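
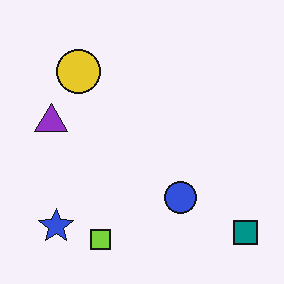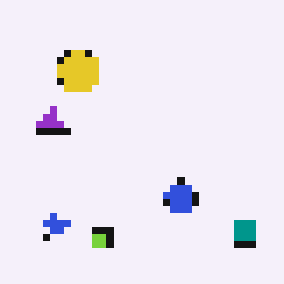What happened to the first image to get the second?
The second image is the first pixelated into visible square blocks.

Shapes are reduced to large square blocks; fine edges and outlines are lost — a downscale-then-upscale (mosaic) effect.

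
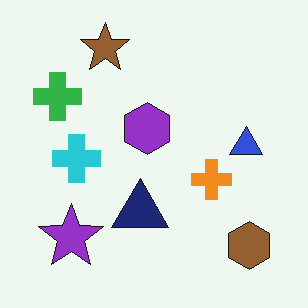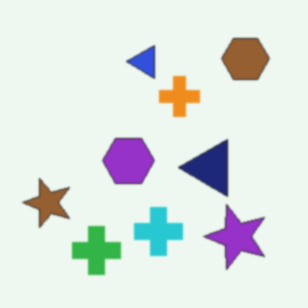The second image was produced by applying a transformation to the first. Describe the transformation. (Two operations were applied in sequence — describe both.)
It was lightly blurred, then rotated 90° counter-clockwise.

Shape edges and outlines are uniformly softened across the whole image. The brown hexagon sits in the bottom-right of the first image and the top-right of the second — consistent with a whole-image 90° counter-clockwise rotation.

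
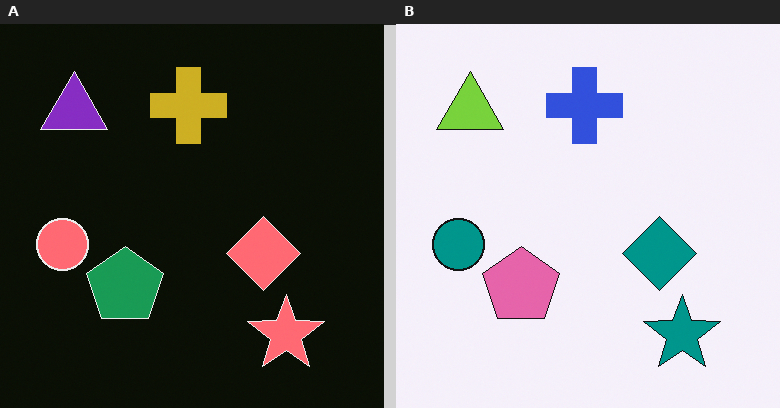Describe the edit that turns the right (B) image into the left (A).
The image was color-inverted (negative).

The light background has become dark and every shape's color is its complement — a photographic negative.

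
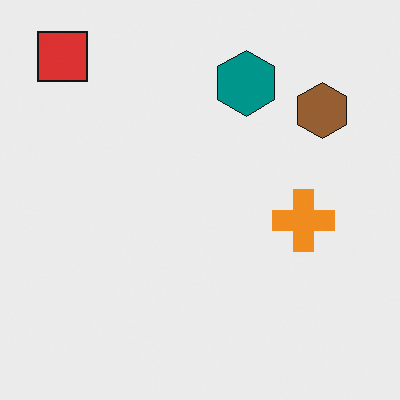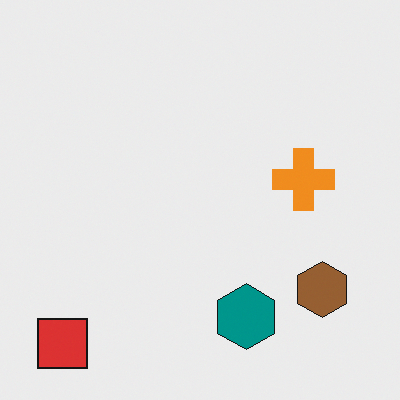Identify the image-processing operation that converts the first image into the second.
Flipped vertically (top ↔ bottom).

The red square is in the top-left of the first image and the bottom-left of the second — shapes on opposite sides of the horizontal midline have swapped in a mirror flip.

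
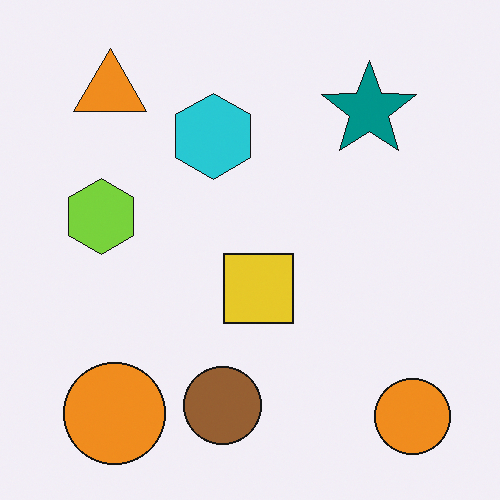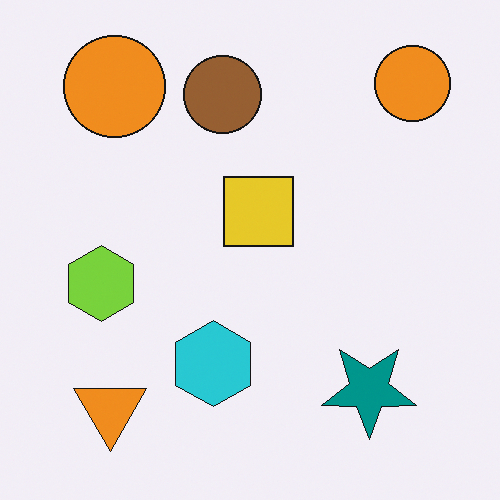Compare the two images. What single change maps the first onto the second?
It was flipped vertically (top ↔ bottom).

The orange triangle is in the top-left of the first image and the bottom-left of the second — shapes on opposite sides of the horizontal midline have swapped in a mirror flip.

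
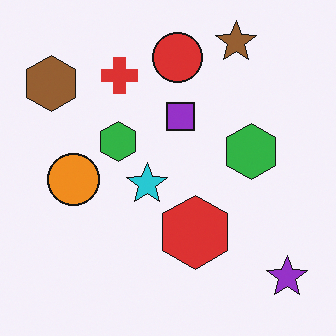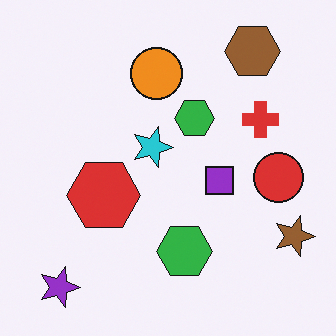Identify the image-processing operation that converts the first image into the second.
It was rotated 90° clockwise.

The purple star sits in the bottom-right of the first image and the bottom-left of the second — consistent with a whole-image 90° clockwise rotation.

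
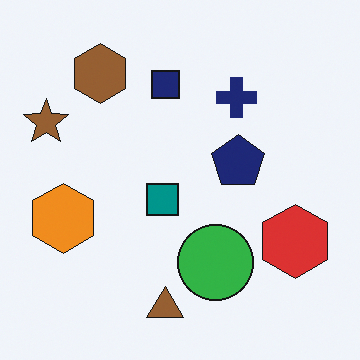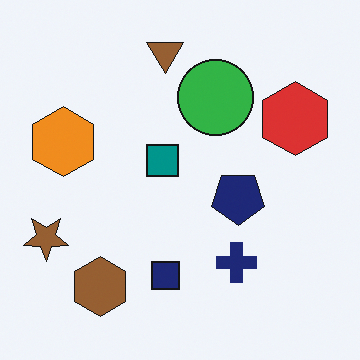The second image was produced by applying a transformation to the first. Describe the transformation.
It was flipped vertically (top ↔ bottom).

The brown triangle is in the bottom of the first image and the top of the second — shapes on opposite sides of the horizontal midline have swapped in a mirror flip.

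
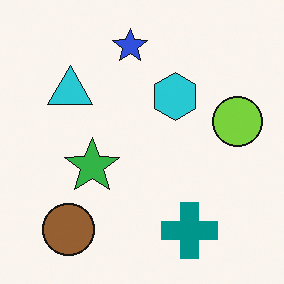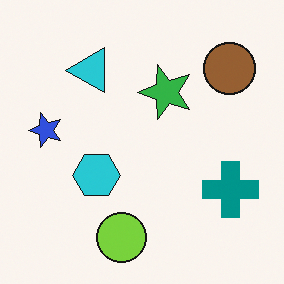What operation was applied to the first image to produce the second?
Transposed (reflected across the top-left ↔ bottom-right diagonal).

Shapes have swapped their row and column positions — what was in the top-right is now in the bottom-left — a diagonal reflection.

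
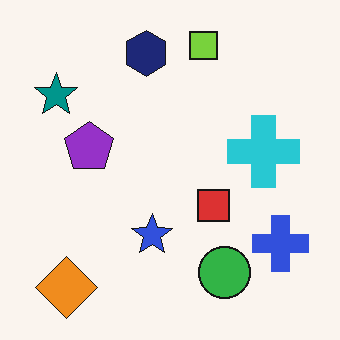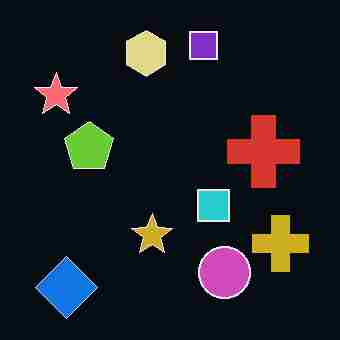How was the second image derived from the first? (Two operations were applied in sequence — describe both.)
The second image is the first color-inverted (negative), then heavily JPEG-compressed with obvious blocking artifacts.

The light background has become dark and every shape's color is its complement — a photographic negative. Blocky 8×8 compression artifacts appear around shape edges and the flat background shows ringing — characteristic JPEG degradation.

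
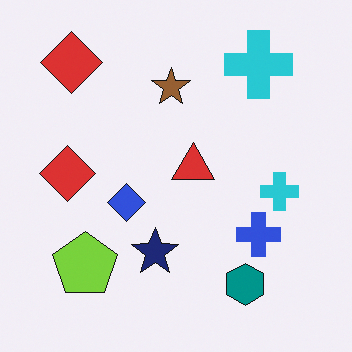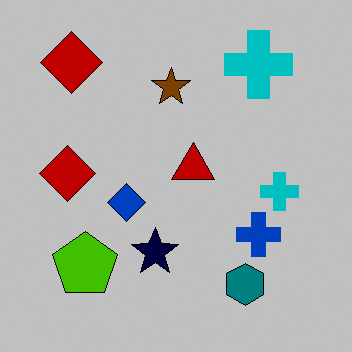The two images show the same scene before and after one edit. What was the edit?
The image was aggressively posterized.

Each flat color has snapped to a coarser quantized level — most visibly, the near-white background has dropped to a flat grey.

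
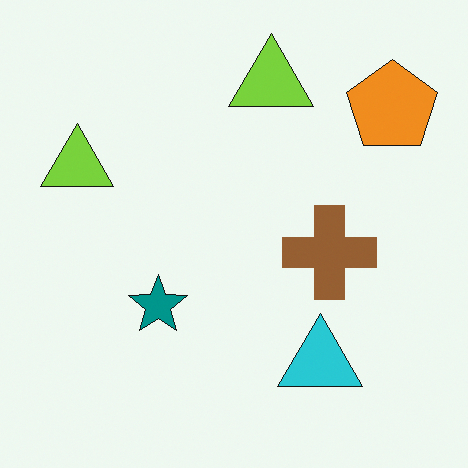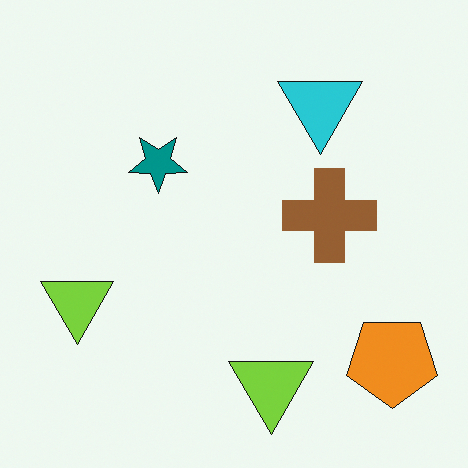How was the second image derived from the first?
It was flipped vertically (top ↔ bottom).

The cyan triangle is in the bottom-right of the first image and the top-right of the second — shapes on opposite sides of the horizontal midline have swapped in a mirror flip.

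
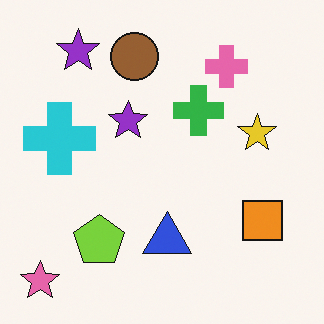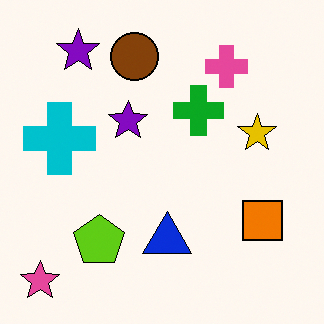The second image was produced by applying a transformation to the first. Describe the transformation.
The transformation is: given slightly increased contrast.

Tones are pushed away from mid-grey across the whole image — a global contrast change.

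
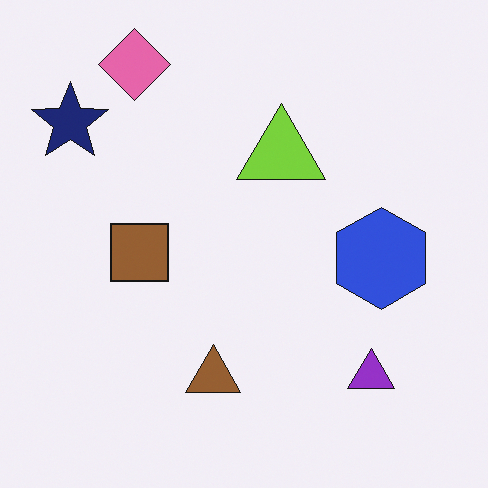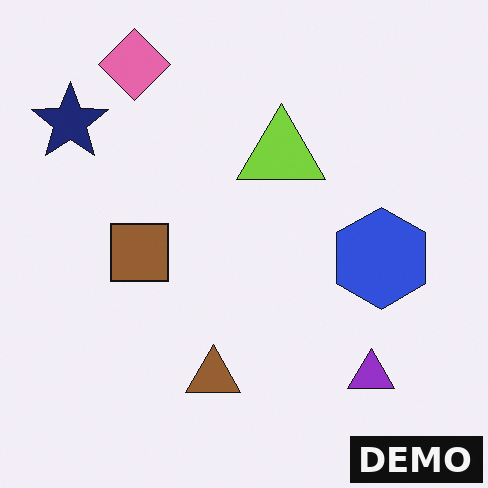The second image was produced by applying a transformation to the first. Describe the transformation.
The transformation is: watermarked with the text "DEMO" in the lower-right corner.

A dark label reading "DEMO" appears in the lower-right corner.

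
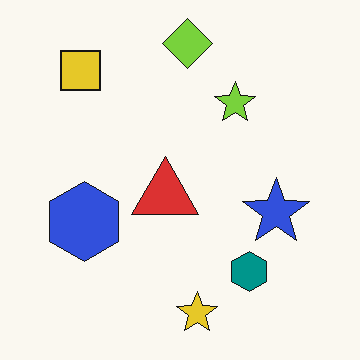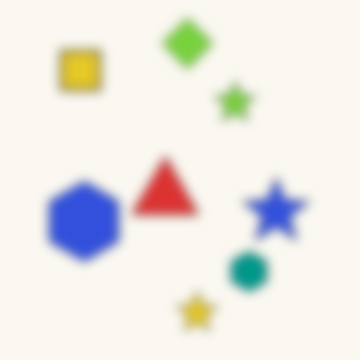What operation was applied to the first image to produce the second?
The second image is the first strongly gaussian-blurred.

Shape edges and outlines are uniformly softened across the whole image.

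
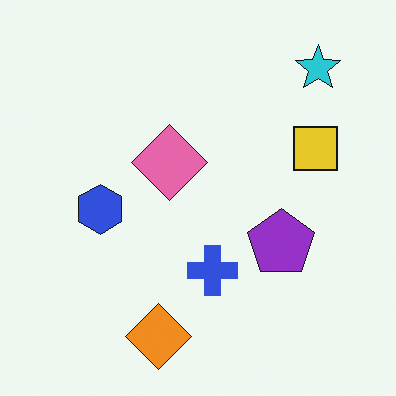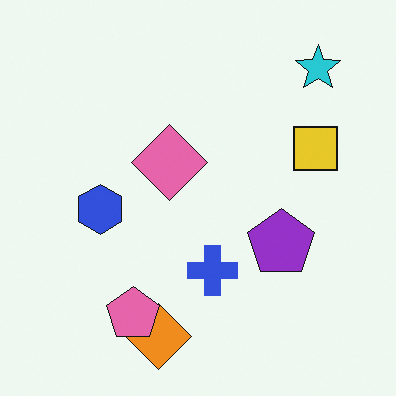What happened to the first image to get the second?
The image was overlaid with an additional pink pentagon.

A pink pentagon appears in the second image that is absent from the first.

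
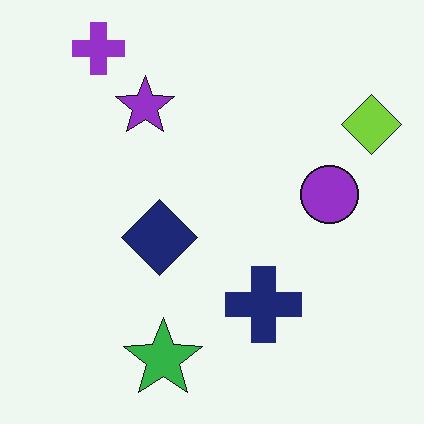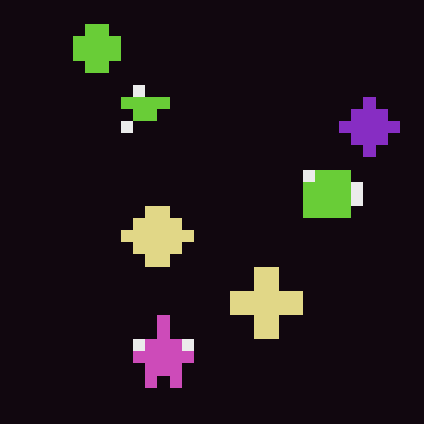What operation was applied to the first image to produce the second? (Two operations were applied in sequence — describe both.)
Color-inverted (negative), then heavily pixelated into large blocks.

The light background has become dark and every shape's color is its complement — a photographic negative. Shapes are reduced to large square blocks; fine edges and outlines are lost — a downscale-then-upscale (mosaic) effect.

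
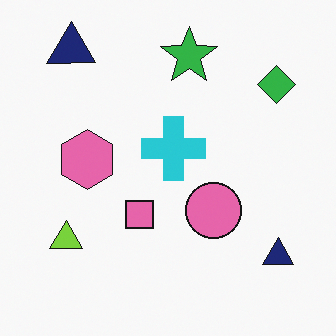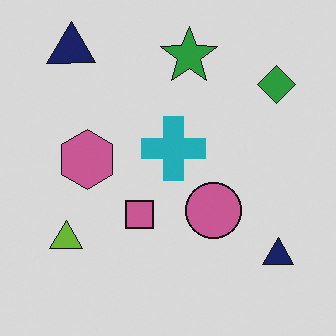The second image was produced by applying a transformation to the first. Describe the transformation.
The image was slightly darkened.

Every pixel — background and shapes alike — is uniformly darkened.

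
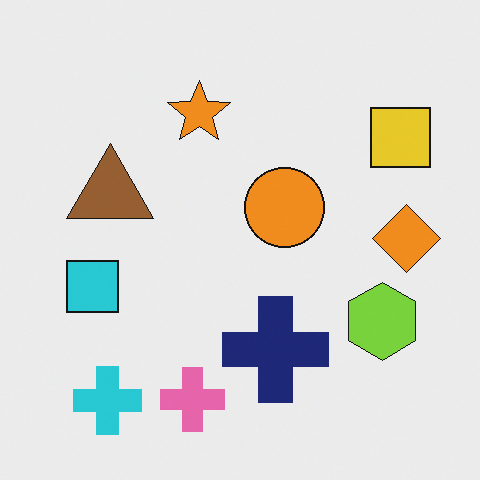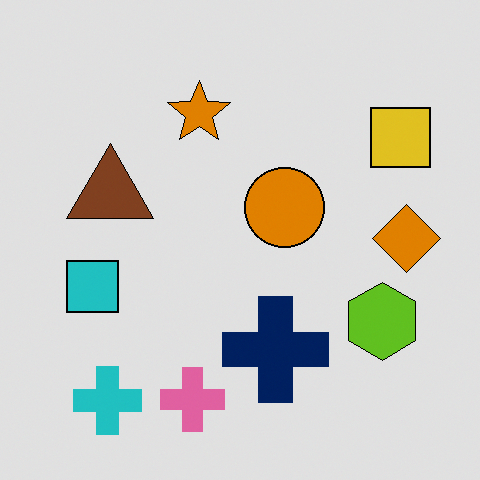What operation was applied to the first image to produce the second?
The transformation is: posterized to a reduced palette.

Each flat color has snapped to a coarser quantized level — most visibly, the near-white background has dropped to a flat grey.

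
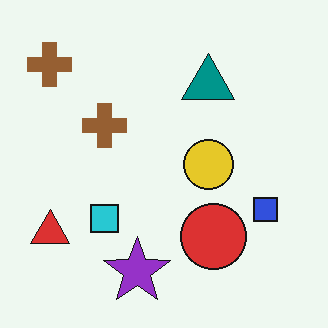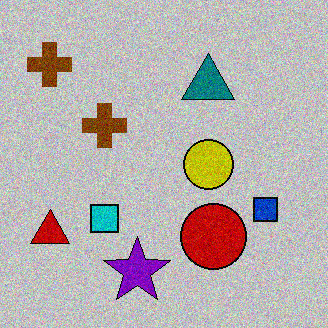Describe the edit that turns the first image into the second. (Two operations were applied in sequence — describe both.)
The second image is the first aggressively posterized, then degraded with visible gaussian noise.

Each flat color has snapped to a coarser quantized level — most visibly, the near-white background has dropped to a flat grey. Random speckle covers the whole image, including the flat background.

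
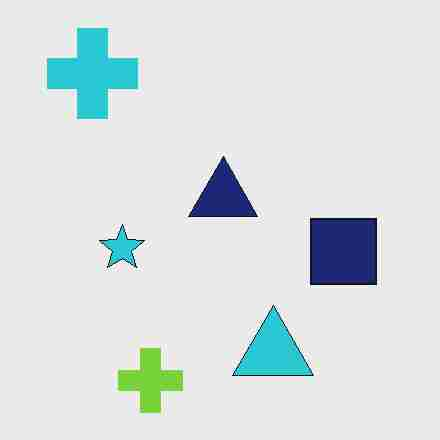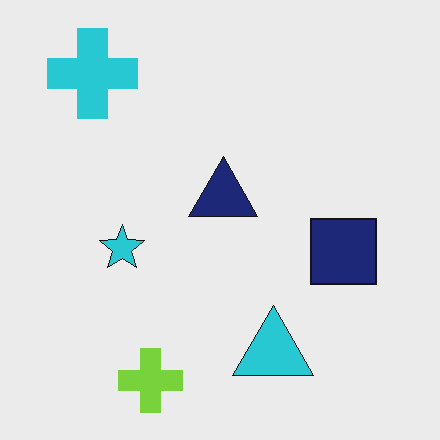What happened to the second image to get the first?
The first image is the second degraded with heavy JPEG compression.

Blocky 8×8 compression artifacts appear around shape edges and the flat background shows ringing — characteristic JPEG degradation.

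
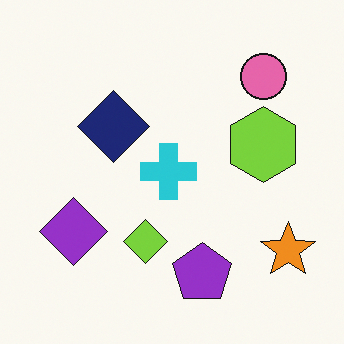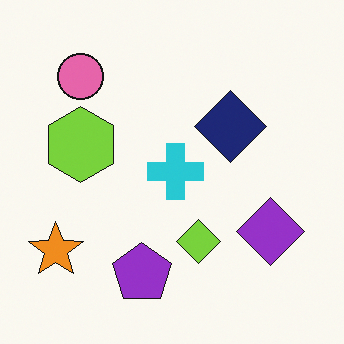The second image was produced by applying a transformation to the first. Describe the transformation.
It was flipped horizontally (left ↔ right).

The orange star is in the bottom-right of the first image and the bottom-left of the second — shapes on opposite sides of the vertical midline have swapped in a mirror flip.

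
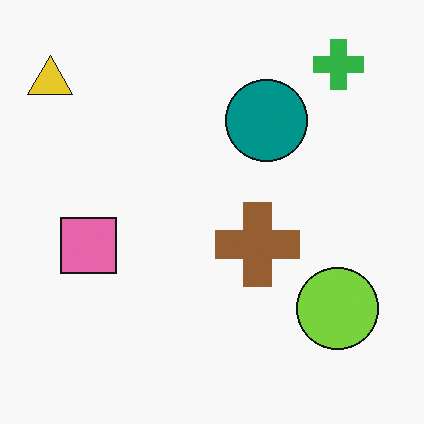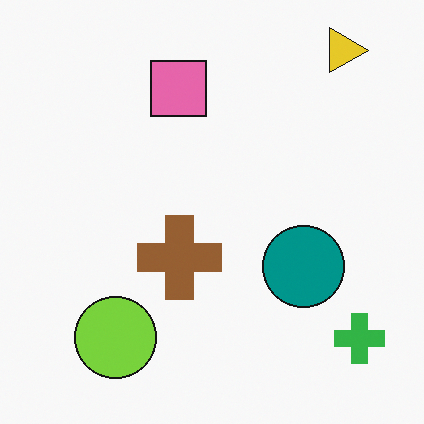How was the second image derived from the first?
The image was rotated 90° clockwise.

The yellow triangle sits in the top-left of the first image and the top-right of the second — consistent with a whole-image 90° clockwise rotation.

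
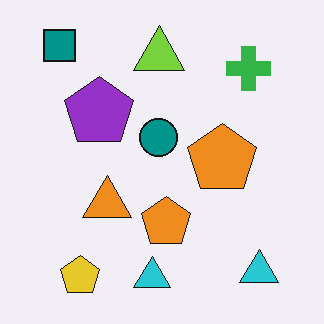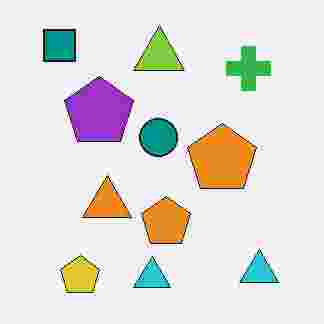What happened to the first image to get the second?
The image was degraded with heavy JPEG compression.

Blocky 8×8 compression artifacts appear around shape edges and the flat background shows ringing — characteristic JPEG degradation.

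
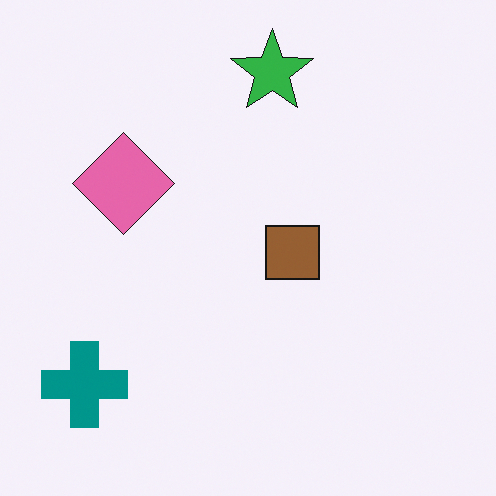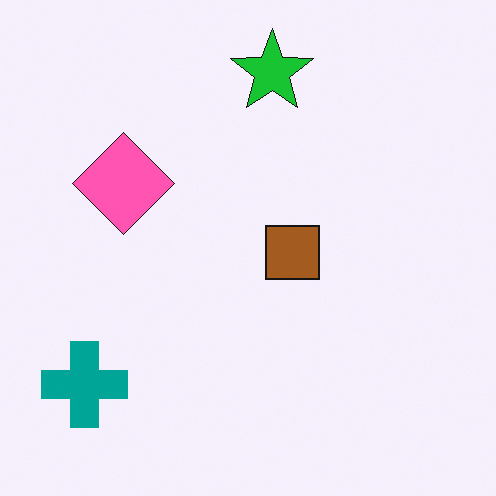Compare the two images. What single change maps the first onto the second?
The image was slightly oversaturated.

All colors are more vivid — a global saturation change.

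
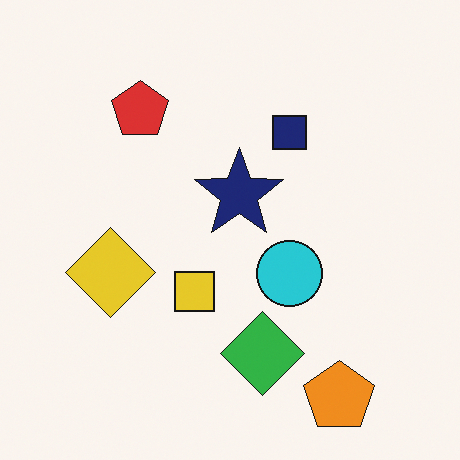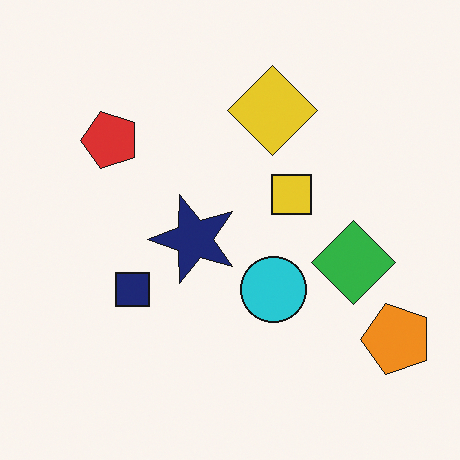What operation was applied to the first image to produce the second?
The transformation is: transposed (reflected across the top-left ↔ bottom-right diagonal).

Shapes have swapped their row and column positions — what was in the top-right is now in the bottom-left — a diagonal reflection.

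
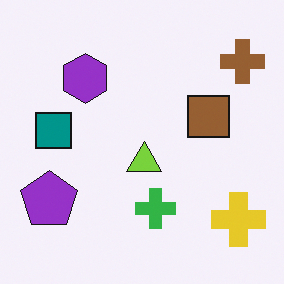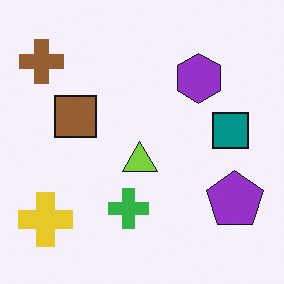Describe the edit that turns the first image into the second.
The second image is the first flipped horizontally (left ↔ right).

The brown cross is in the top-right of the first image and the top-left of the second — shapes on opposite sides of the vertical midline have swapped in a mirror flip.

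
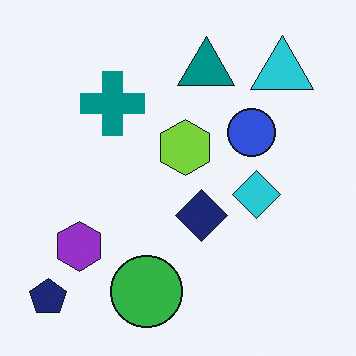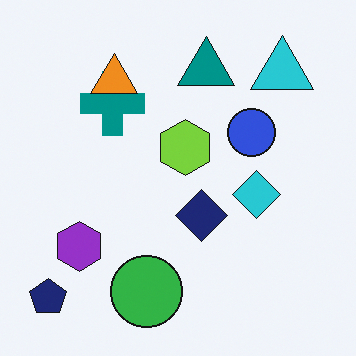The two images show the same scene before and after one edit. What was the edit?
The transformation is: overlaid with an additional orange triangle.

An orange triangle appears in the second image that is absent from the first.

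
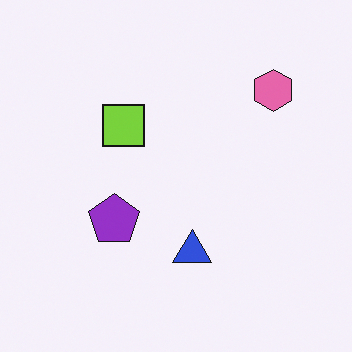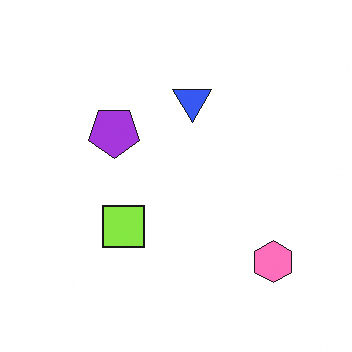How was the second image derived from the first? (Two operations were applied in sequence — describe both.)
This is the original image flipped vertically (top ↔ bottom), then slightly brightened.

The pink hexagon is in the top-right of the first image and the bottom-right of the second — shapes on opposite sides of the horizontal midline have swapped in a mirror flip. Every pixel — background and shapes alike — is uniformly brightened.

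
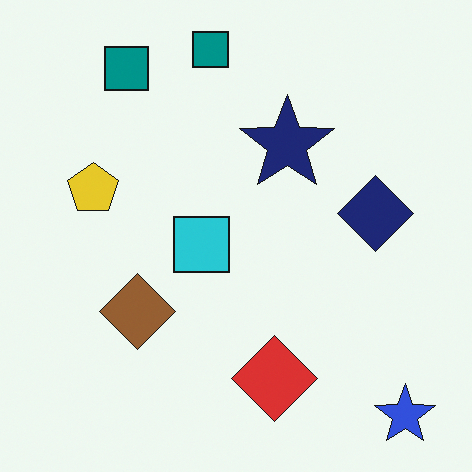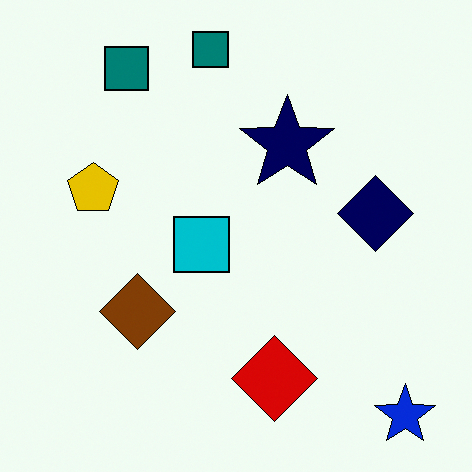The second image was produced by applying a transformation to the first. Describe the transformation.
It was given slightly increased contrast.

Tones are pushed away from mid-grey across the whole image — a global contrast change.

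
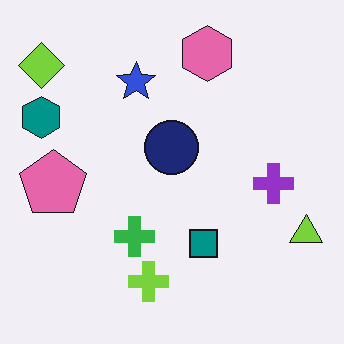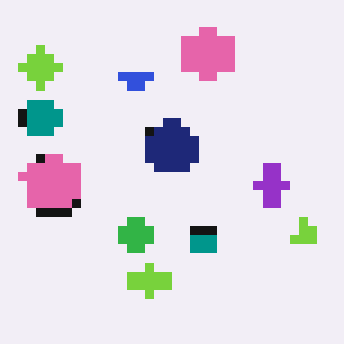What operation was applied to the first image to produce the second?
This is the original image heavily pixelated into large blocks.

Shapes are reduced to large square blocks; fine edges and outlines are lost — a downscale-then-upscale (mosaic) effect.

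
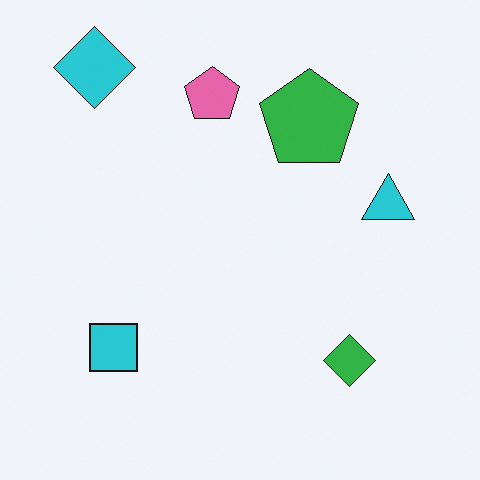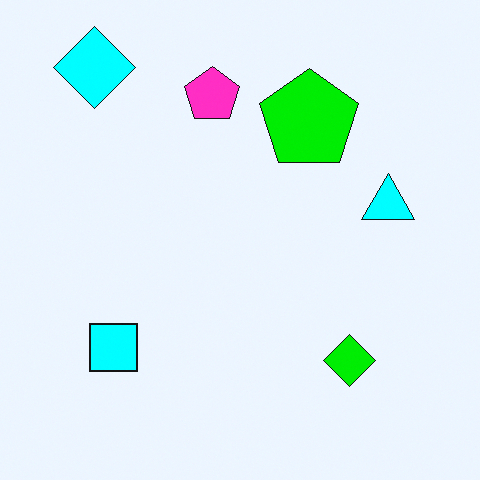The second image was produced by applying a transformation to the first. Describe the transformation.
It was made much more vivid (saturation change).

All colors are more vivid — a global saturation change.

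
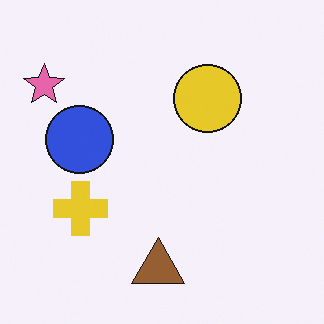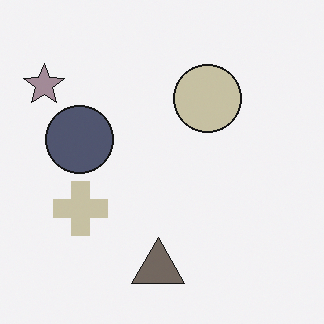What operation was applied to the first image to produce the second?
The image was made much more muted (saturation change).

All colors are more muted and greyish — a global saturation change.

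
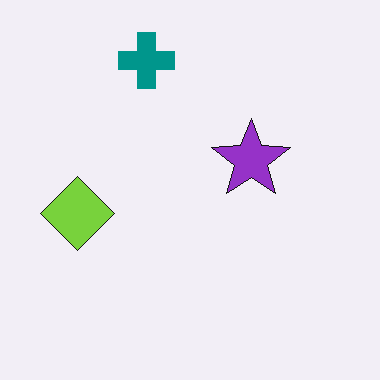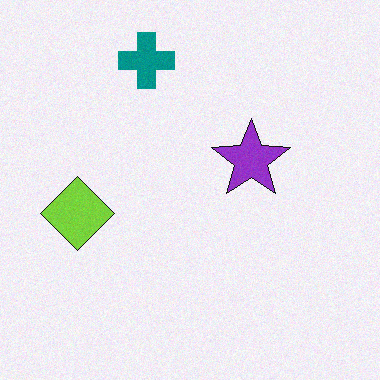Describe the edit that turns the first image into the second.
The image was degraded with light additive noise.

Random speckle covers the whole image, including the flat background.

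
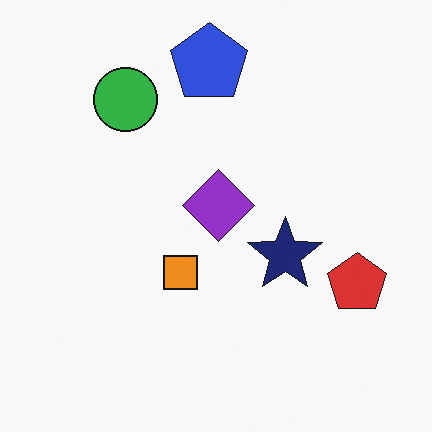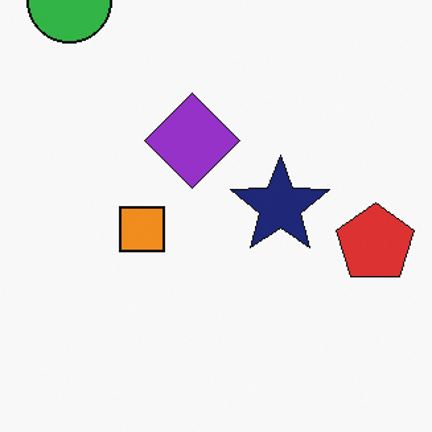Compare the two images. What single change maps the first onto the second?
The second image is the first cropped slightly and scaled back up.

The visible shapes are larger and the field of view is narrower; shapes near the original edges may be partly or wholly outside the frame — a crop-and-rescale.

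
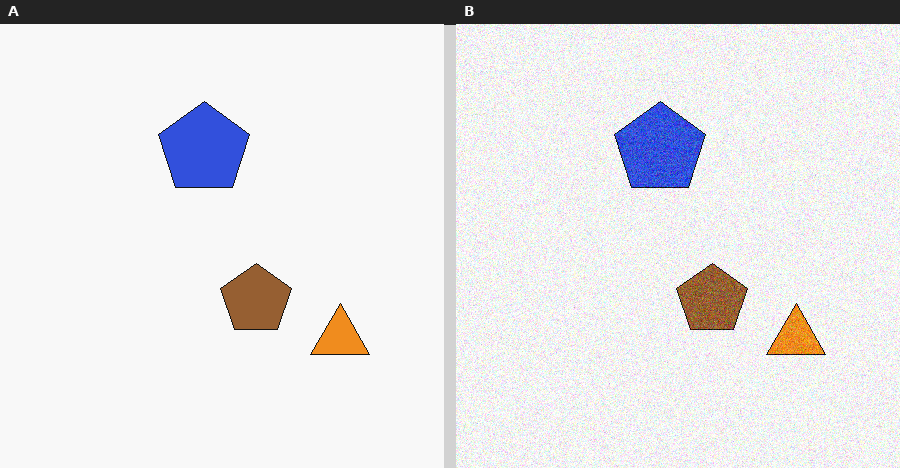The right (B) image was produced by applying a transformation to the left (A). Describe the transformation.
Degraded with visible gaussian noise.

Random speckle covers the whole image, including the flat background.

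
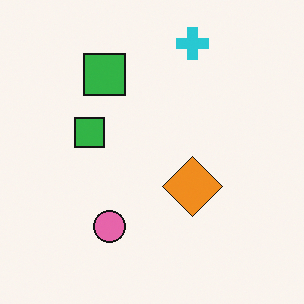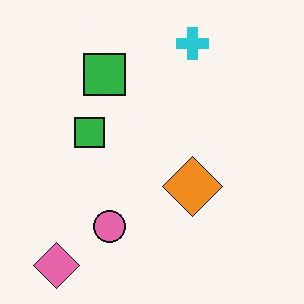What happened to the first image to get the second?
The transformation is: overlaid with an additional pink diamond.

A pink diamond appears in the second image that is absent from the first.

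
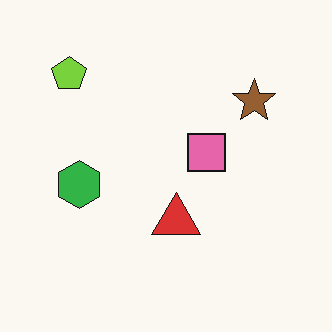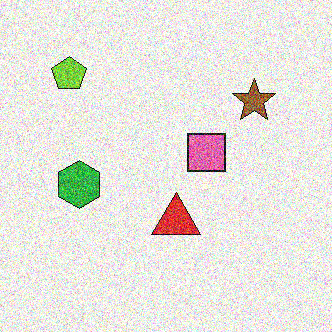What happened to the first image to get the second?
The second image is the first degraded with heavy additive noise.

Random speckle covers the whole image, including the flat background.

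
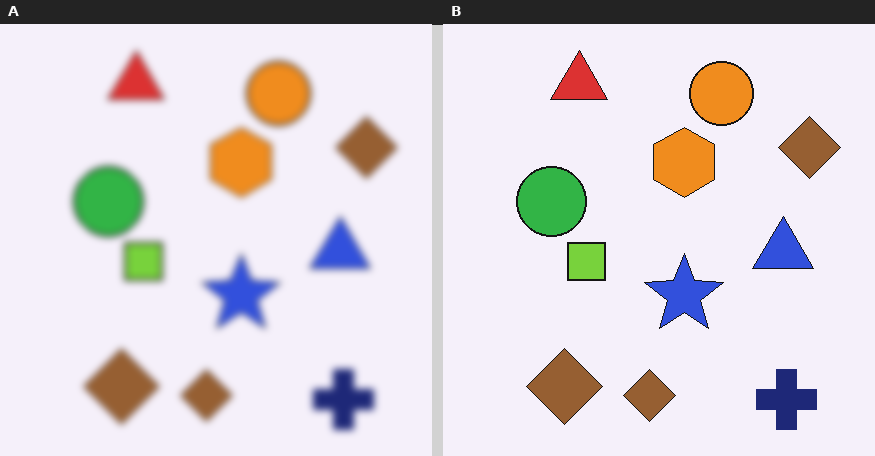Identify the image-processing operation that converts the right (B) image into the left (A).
Moderately blurred.

Shape edges and outlines are uniformly softened across the whole image.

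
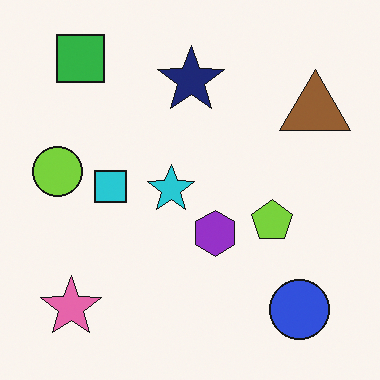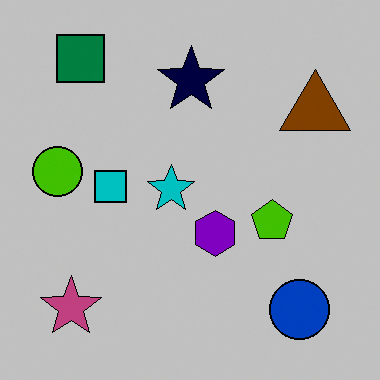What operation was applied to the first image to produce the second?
Heavily posterized to just a handful of flat colors.

Each flat color has snapped to a coarser quantized level — most visibly, the near-white background has dropped to a flat grey.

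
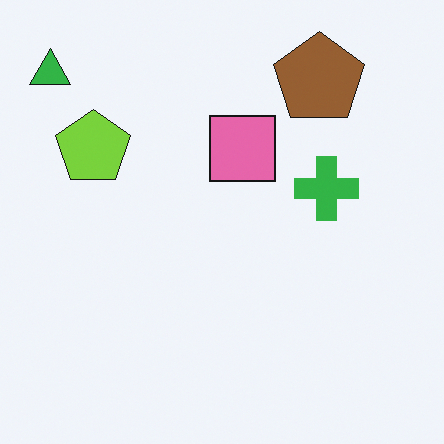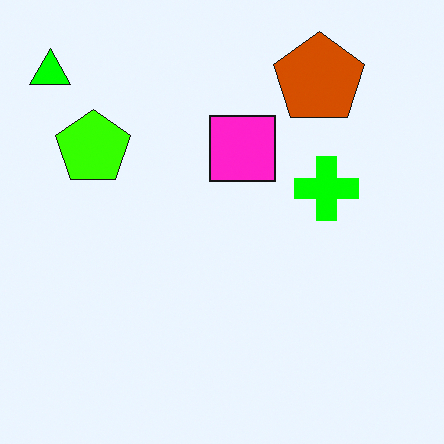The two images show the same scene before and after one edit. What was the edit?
The second image is the first made much more vivid (saturation change).

All colors are more vivid — a global saturation change.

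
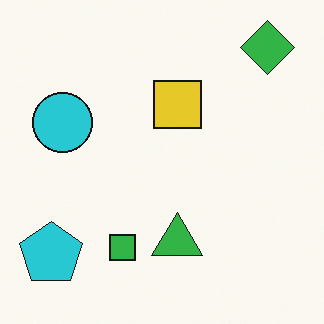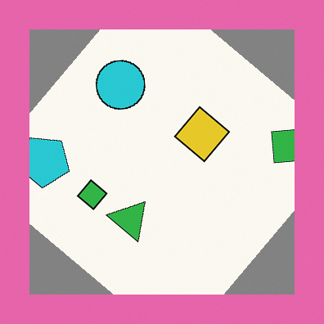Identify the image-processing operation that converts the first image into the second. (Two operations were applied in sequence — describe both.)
The image was rotated clockwise by a large amount — several tens of degrees, then framed with a pink border.

Every shape is tilted by the same angle and the image corners show triangular fill wedges — a whole-image rotation by a non-right angle. A solid pink frame runs around the edge of the second image, with the content slightly shrunk inside it.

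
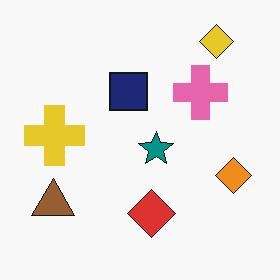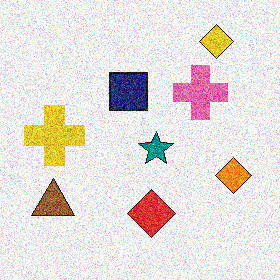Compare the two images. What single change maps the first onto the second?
The transformation is: degraded with a thick layer of grain.

Random speckle covers the whole image, including the flat background.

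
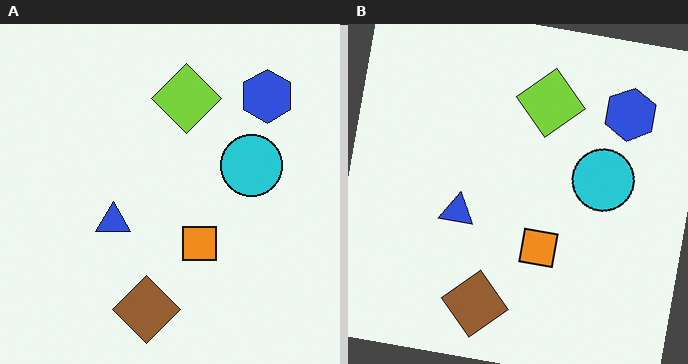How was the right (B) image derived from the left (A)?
The transformation is: rotated clockwise by a small amount.

Every shape is tilted by the same angle and the image corners show triangular fill wedges — a whole-image rotation by a non-right angle.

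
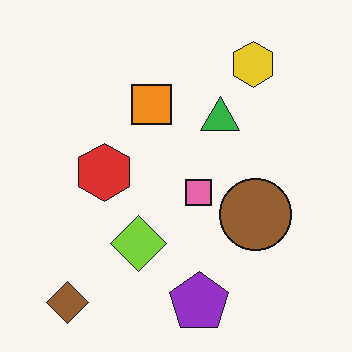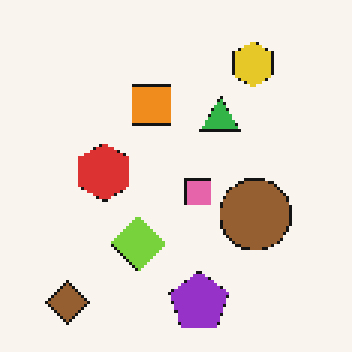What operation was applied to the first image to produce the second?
This is the original image lightly pixelated (a mild mosaic effect).

Shapes are reduced to large square blocks; fine edges and outlines are lost — a downscale-then-upscale (mosaic) effect.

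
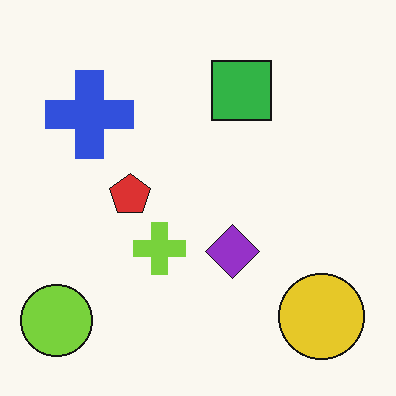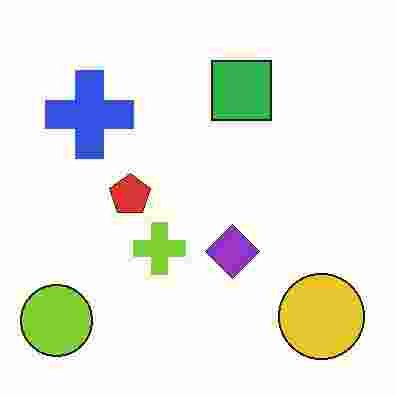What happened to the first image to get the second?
This is the original image degraded with heavy JPEG compression.

Blocky 8×8 compression artifacts appear around shape edges and the flat background shows ringing — characteristic JPEG degradation.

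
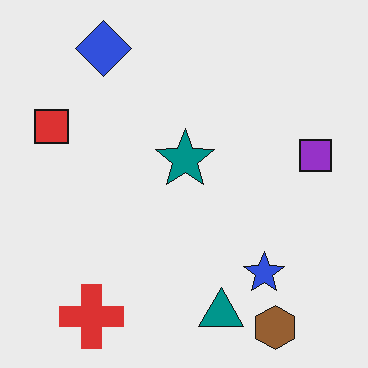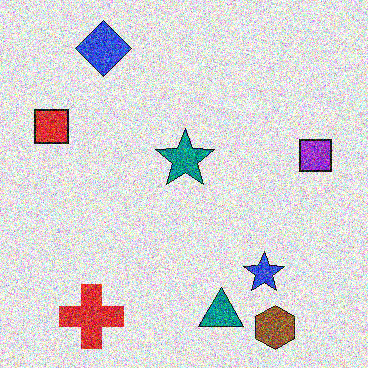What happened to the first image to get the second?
The transformation is: degraded with heavy additive noise.

Random speckle covers the whole image, including the flat background.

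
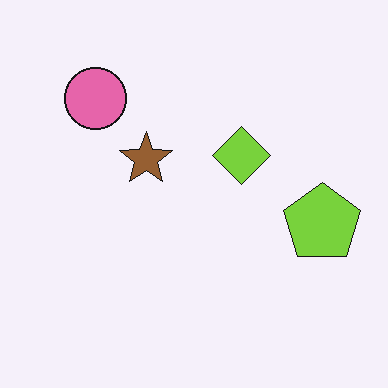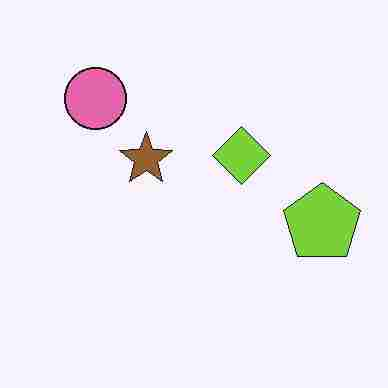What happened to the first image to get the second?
This is the original image degraded with heavy JPEG compression.

Blocky 8×8 compression artifacts appear around shape edges and the flat background shows ringing — characteristic JPEG degradation.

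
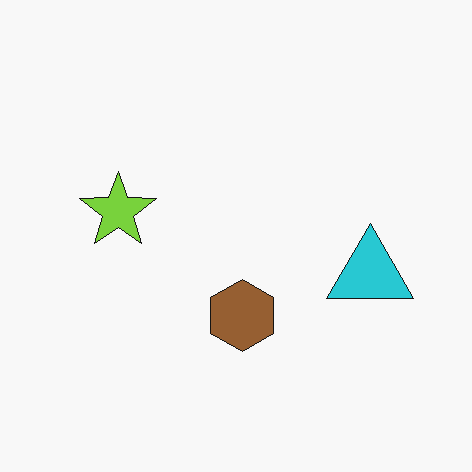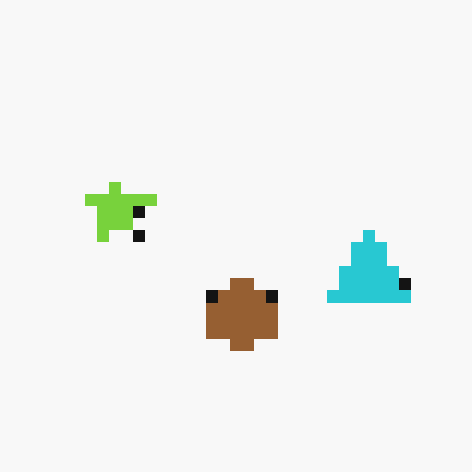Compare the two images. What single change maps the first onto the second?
Coarsely pixelated.

Shapes are reduced to large square blocks; fine edges and outlines are lost — a downscale-then-upscale (mosaic) effect.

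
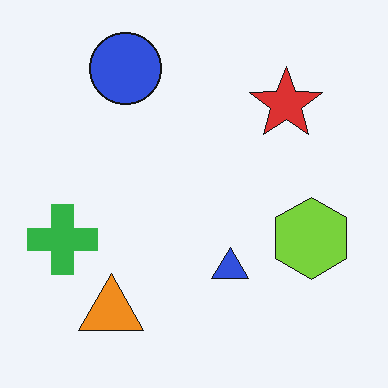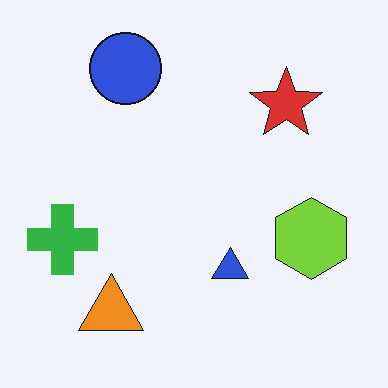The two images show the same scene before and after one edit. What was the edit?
This is the original image JPEG-compressed with visible artifacts.

Blocky 8×8 compression artifacts appear around shape edges and the flat background shows ringing — characteristic JPEG degradation.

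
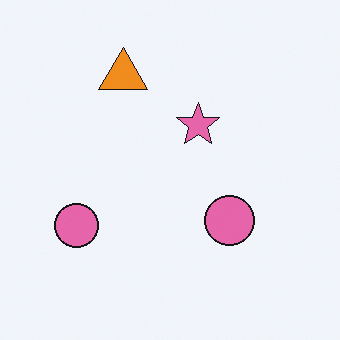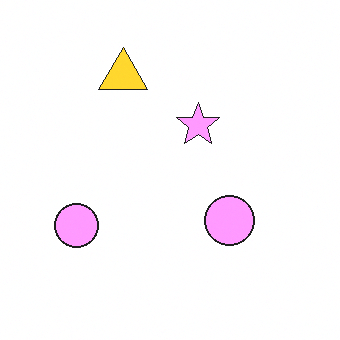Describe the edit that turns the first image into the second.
Noticeably brightened.

Every pixel — background and shapes alike — is uniformly brightened.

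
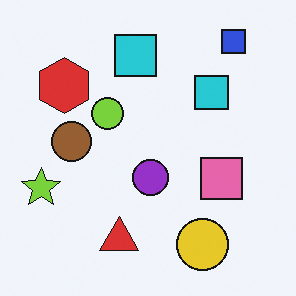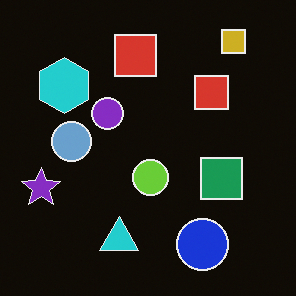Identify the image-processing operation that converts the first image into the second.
This is the original image color-inverted (negative).

The light background has become dark and every shape's color is its complement — a photographic negative.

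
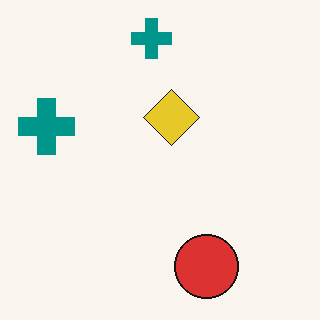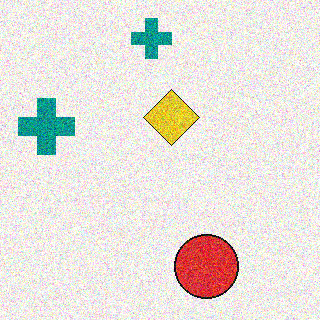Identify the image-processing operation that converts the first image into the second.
The transformation is: degraded with strong gaussian noise.

Random speckle covers the whole image, including the flat background.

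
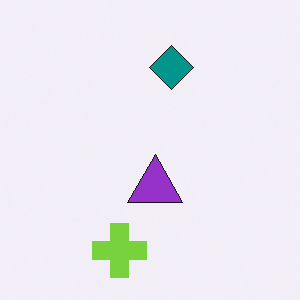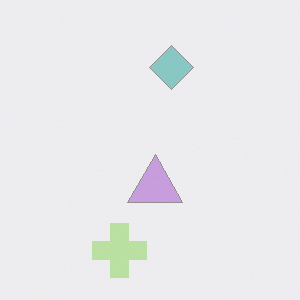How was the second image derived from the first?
The transformation is: given much lower contrast.

Tones are pushed toward mid-grey across the whole image — a global contrast change.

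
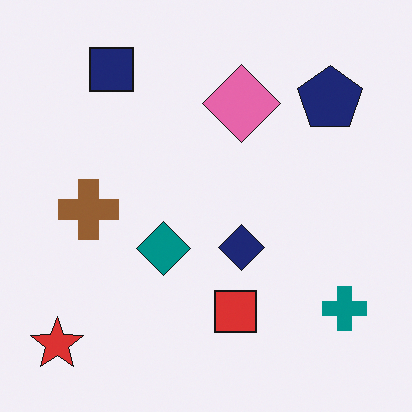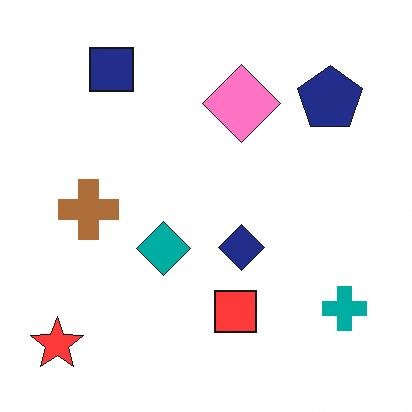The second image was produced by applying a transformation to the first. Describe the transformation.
The transformation is: slightly brightened.

Every pixel — background and shapes alike — is uniformly brightened.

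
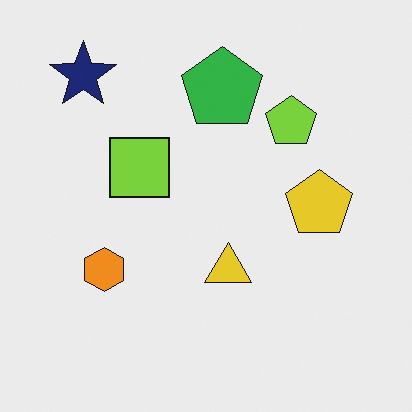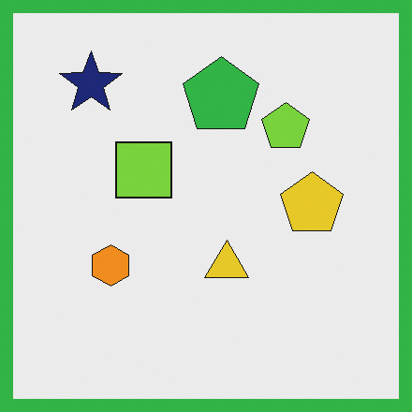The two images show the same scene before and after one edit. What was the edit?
The transformation is: framed with a green border.

A solid green frame runs around the edge of the second image, with the content slightly shrunk inside it.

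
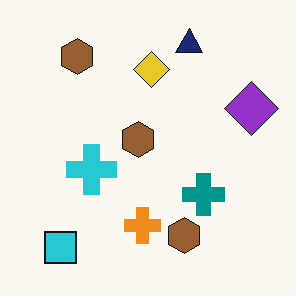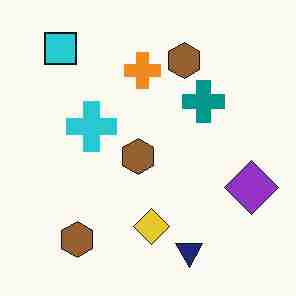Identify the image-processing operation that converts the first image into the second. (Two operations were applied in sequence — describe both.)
This is the original image flipped vertically (top ↔ bottom), then degraded with heavy JPEG compression.

The navy triangle is in the top of the first image and the bottom of the second — shapes on opposite sides of the horizontal midline have swapped in a mirror flip. Blocky 8×8 compression artifacts appear around shape edges and the flat background shows ringing — characteristic JPEG degradation.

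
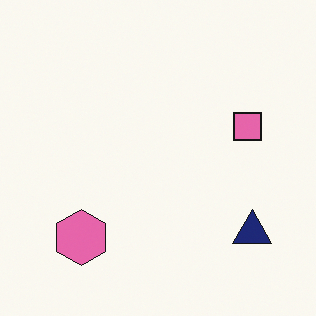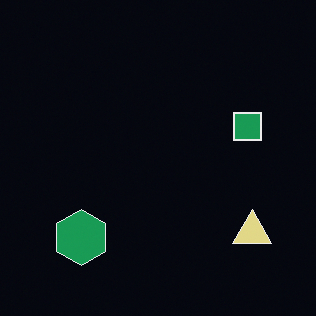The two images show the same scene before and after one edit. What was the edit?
This is the original image color-inverted (negative).

The light background has become dark and every shape's color is its complement — a photographic negative.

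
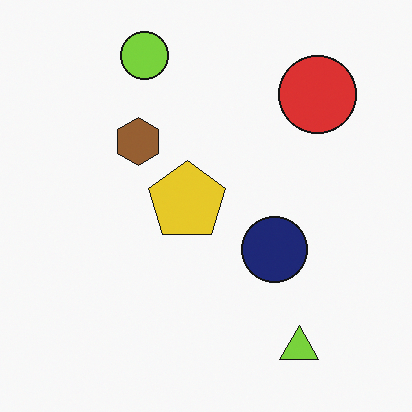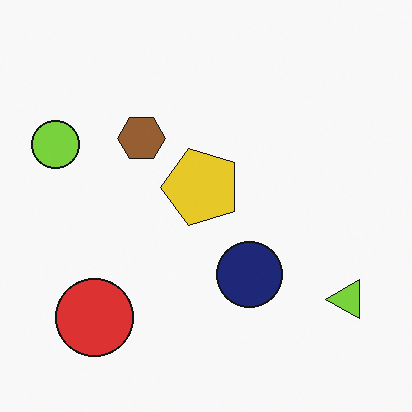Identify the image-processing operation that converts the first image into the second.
The second image is the first transposed (reflected across the top-left ↔ bottom-right diagonal).

Shapes have swapped their row and column positions — what was in the top-right is now in the bottom-left — a diagonal reflection.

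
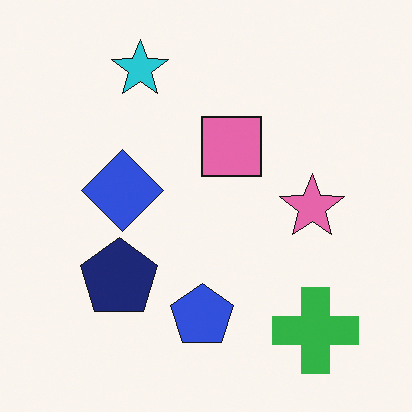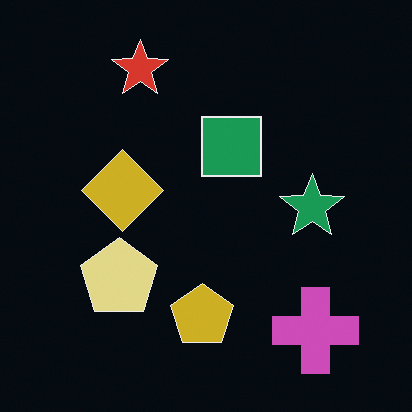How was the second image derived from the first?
The image was color-inverted (negative).

The light background has become dark and every shape's color is its complement — a photographic negative.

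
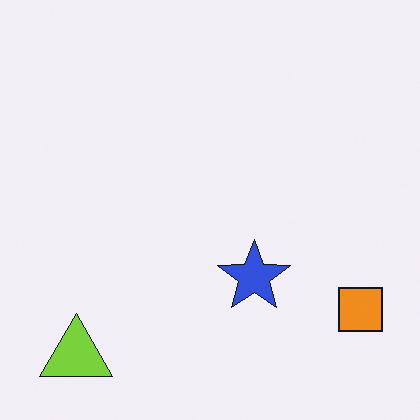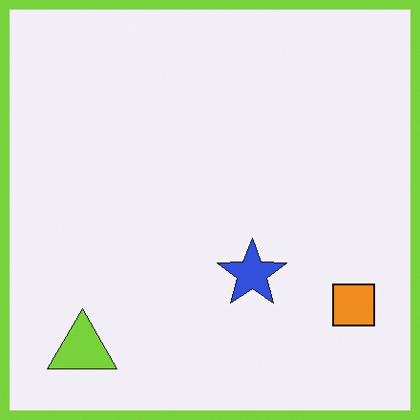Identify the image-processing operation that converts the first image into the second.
The image was framed with a lime border.

A solid lime frame runs around the edge of the second image, with the content slightly shrunk inside it.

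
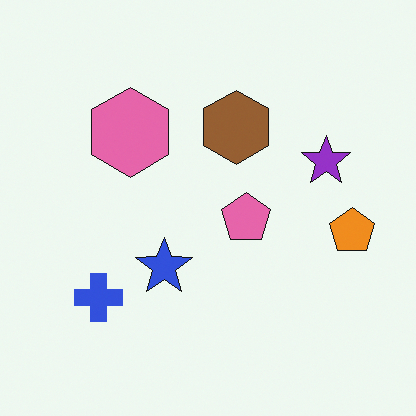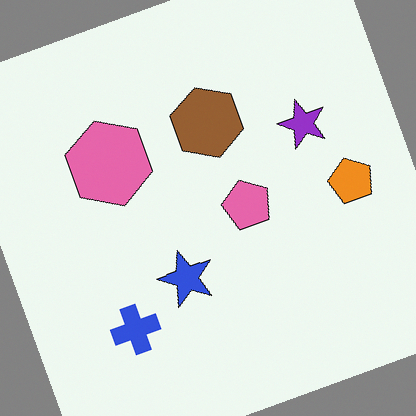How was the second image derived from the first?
Rotated counter-clockwise by a moderate amount.

Every shape is tilted by the same angle and the image corners show triangular fill wedges — a whole-image rotation by a non-right angle.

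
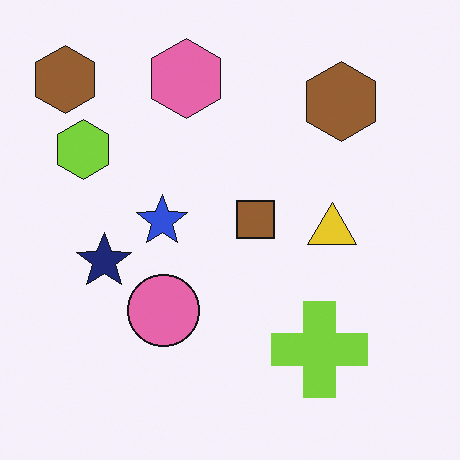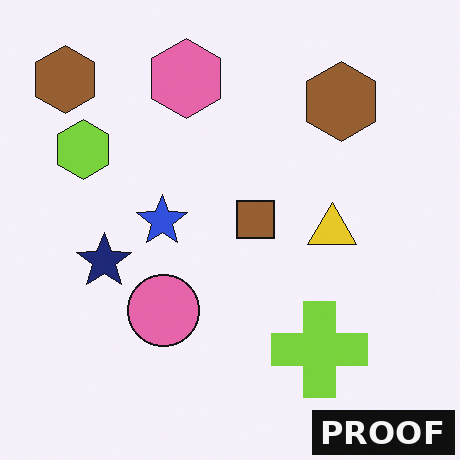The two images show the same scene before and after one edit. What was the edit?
The image was watermarked with the text "PROOF" in the lower-right corner.

A dark label reading "PROOF" appears in the lower-right corner.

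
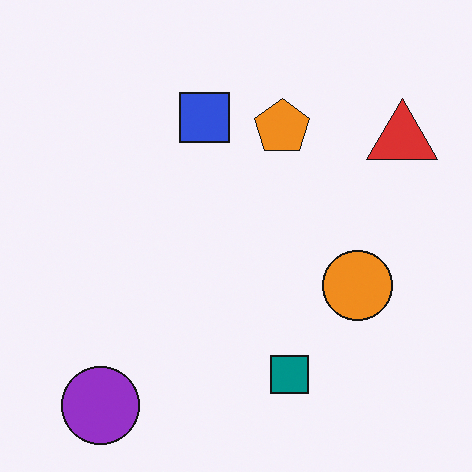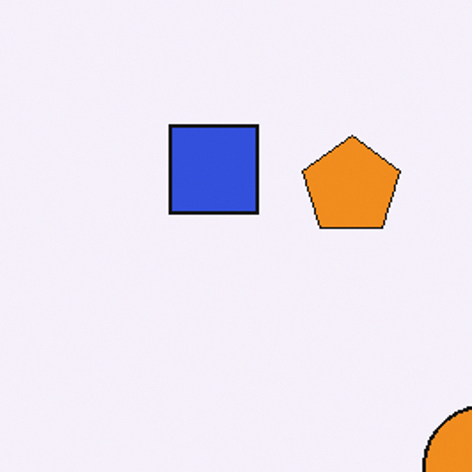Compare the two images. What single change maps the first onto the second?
The transformation is: cropped tightly and scaled back up.

The visible shapes are larger and the field of view is narrower; shapes near the original edges may be partly or wholly outside the frame — a crop-and-rescale.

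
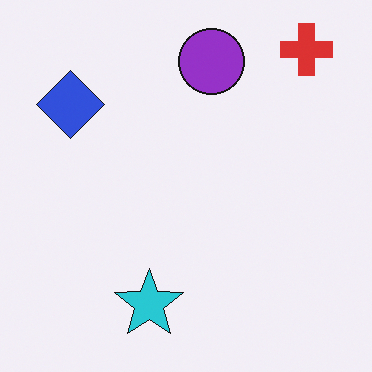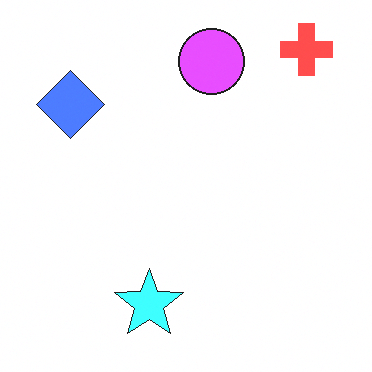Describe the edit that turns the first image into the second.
This is the original image noticeably brightened.

Every pixel — background and shapes alike — is uniformly brightened.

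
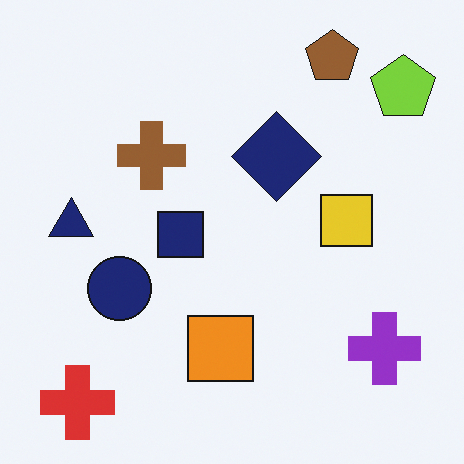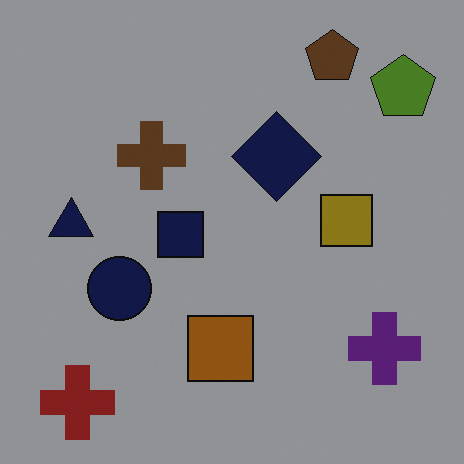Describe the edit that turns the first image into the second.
The transformation is: noticeably darkened.

Every pixel — background and shapes alike — is uniformly darkened.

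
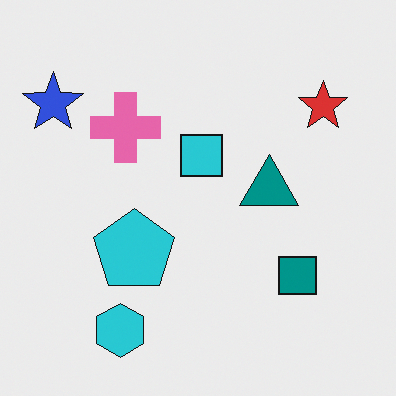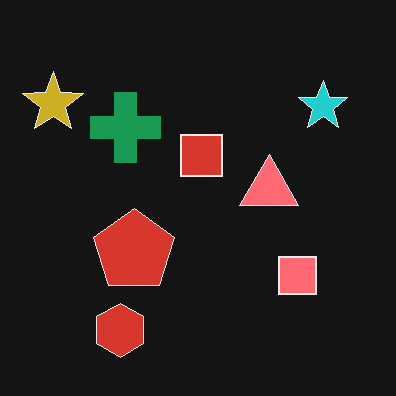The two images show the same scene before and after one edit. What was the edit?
This is the original image color-inverted (negative).

The light background has become dark and every shape's color is its complement — a photographic negative.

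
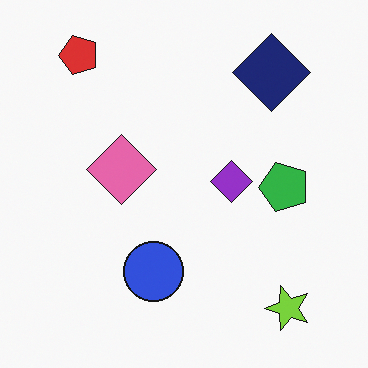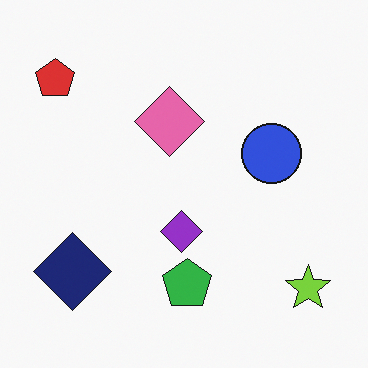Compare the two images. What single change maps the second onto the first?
The image was transposed (reflected across the top-left ↔ bottom-right diagonal).

Shapes have swapped their row and column positions — what was in the top-right is now in the bottom-left — a diagonal reflection.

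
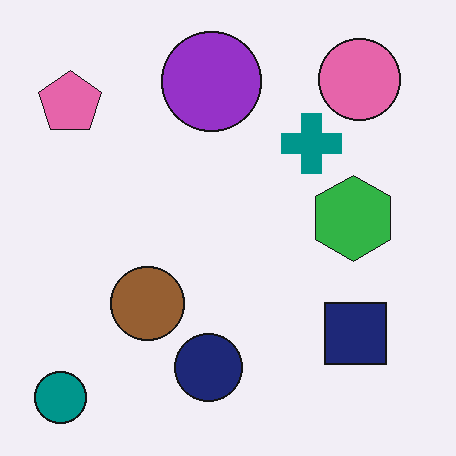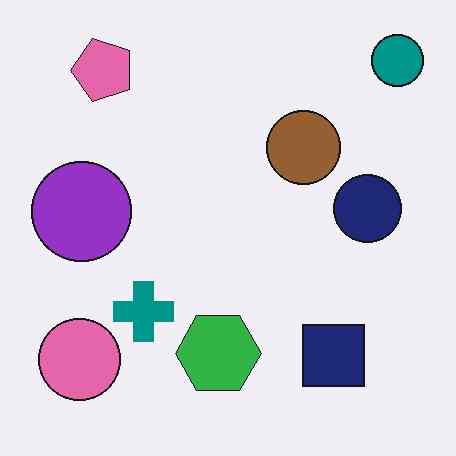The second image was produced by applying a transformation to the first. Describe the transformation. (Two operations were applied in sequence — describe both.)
This is the original image transposed (reflected across the top-left ↔ bottom-right diagonal), then JPEG-compressed with visible artifacts.

Shapes have swapped their row and column positions — what was in the top-right is now in the bottom-left — a diagonal reflection. Blocky 8×8 compression artifacts appear around shape edges and the flat background shows ringing — characteristic JPEG degradation.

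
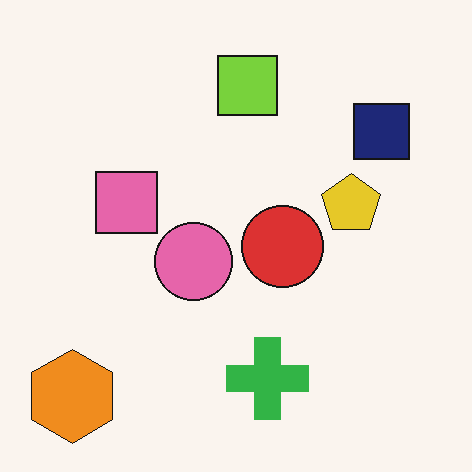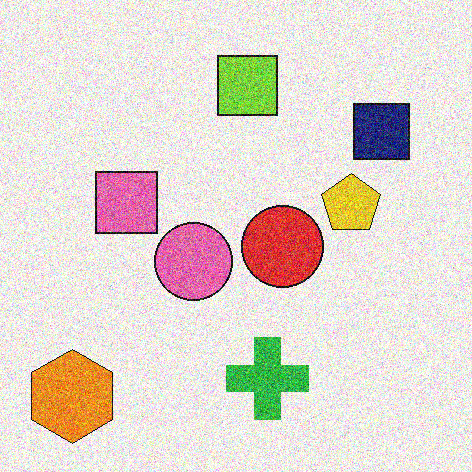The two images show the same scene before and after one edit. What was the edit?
The transformation is: degraded with heavy additive noise.

Random speckle covers the whole image, including the flat background.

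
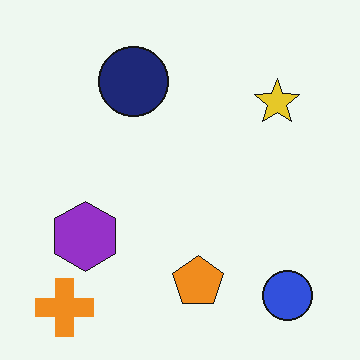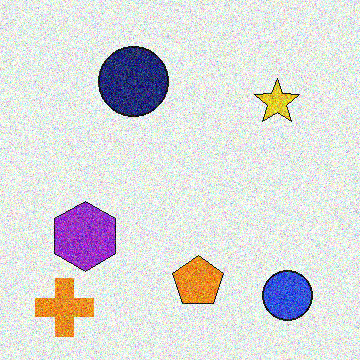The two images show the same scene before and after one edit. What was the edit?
It was degraded with strong gaussian noise.

Random speckle covers the whole image, including the flat background.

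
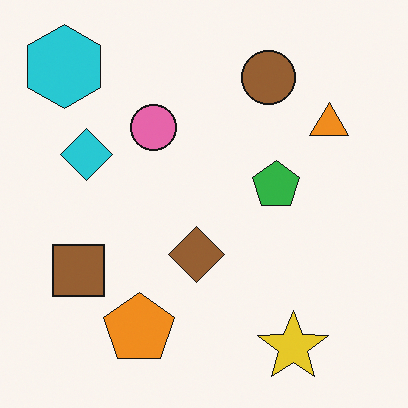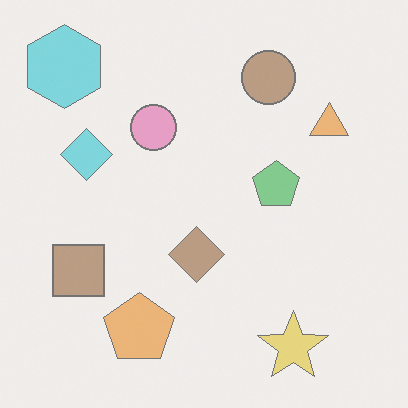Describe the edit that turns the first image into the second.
This is the original image given much lower contrast.

Tones are pushed toward mid-grey across the whole image — a global contrast change.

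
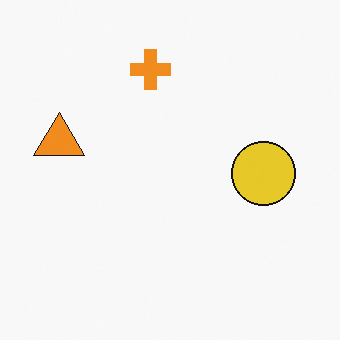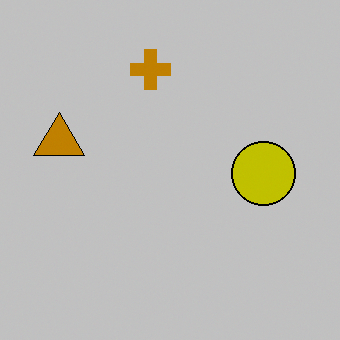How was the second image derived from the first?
Heavily posterized to just a handful of flat colors.

Each flat color has snapped to a coarser quantized level — most visibly, the near-white background has dropped to a flat grey.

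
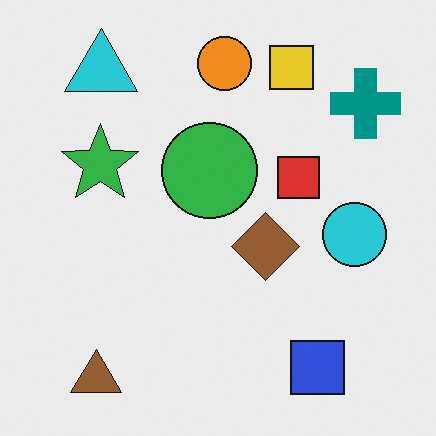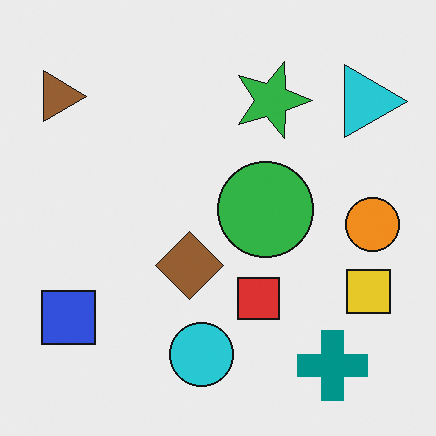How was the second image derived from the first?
The transformation is: rotated 90° clockwise.

The brown triangle sits in the bottom-left of the first image and the top-left of the second — consistent with a whole-image 90° clockwise rotation.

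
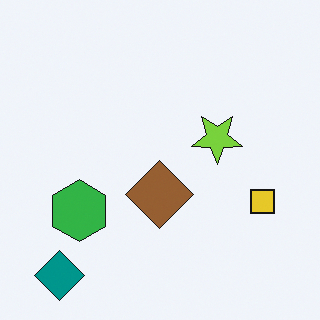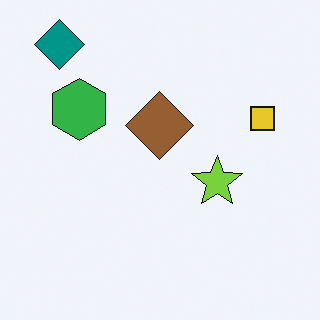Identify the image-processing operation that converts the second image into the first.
The first image is the second flipped vertically (top ↔ bottom).

The teal diamond is in the top-left of the second image and the bottom-left of the first — shapes on opposite sides of the horizontal midline have swapped in a mirror flip.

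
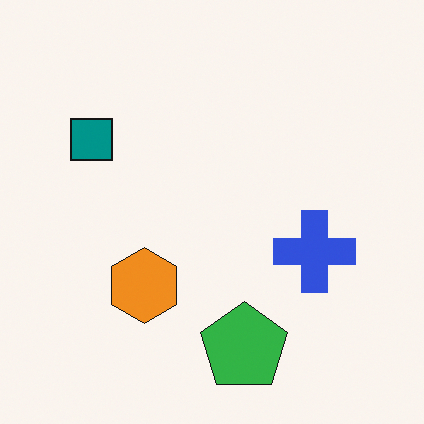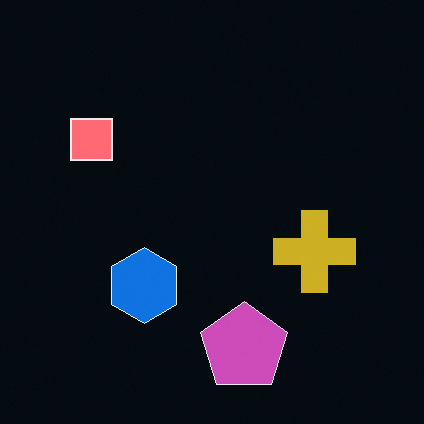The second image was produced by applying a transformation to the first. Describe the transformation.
The image was color-inverted (negative).

The light background has become dark and every shape's color is its complement — a photographic negative.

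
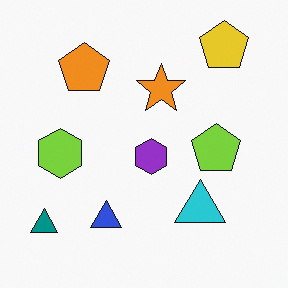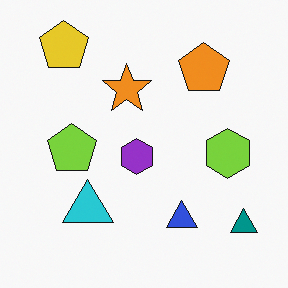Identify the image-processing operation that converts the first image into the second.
This is the original image flipped horizontally (left ↔ right).

The teal triangle is in the bottom-left of the first image and the bottom-right of the second — shapes on opposite sides of the vertical midline have swapped in a mirror flip.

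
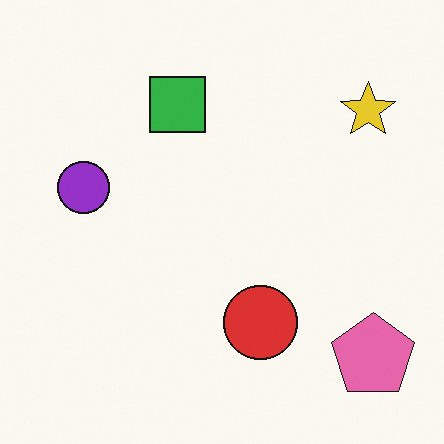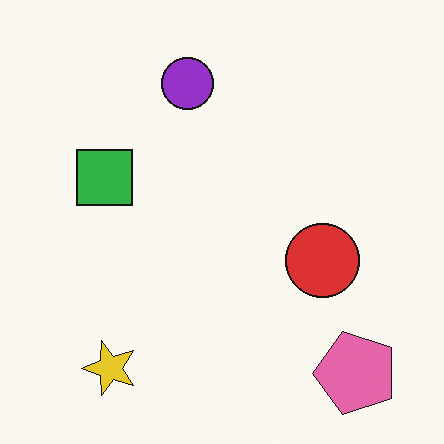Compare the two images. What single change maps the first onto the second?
It was transposed (reflected across the top-left ↔ bottom-right diagonal).

Shapes have swapped their row and column positions — what was in the top-right is now in the bottom-left — a diagonal reflection.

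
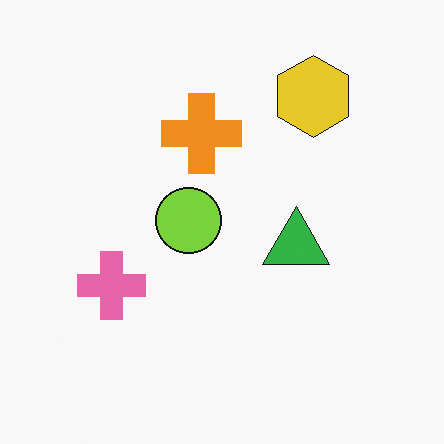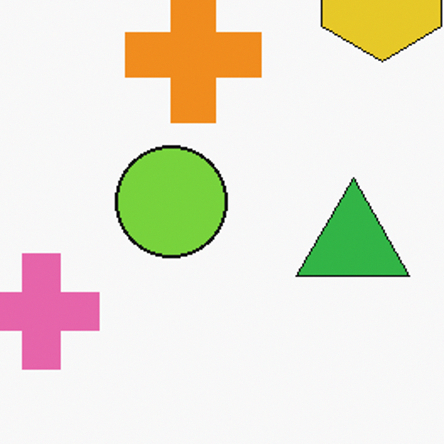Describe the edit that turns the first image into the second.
The transformation is: cropped tightly and scaled back up.

The visible shapes are larger and the field of view is narrower; shapes near the original edges may be partly or wholly outside the frame — a crop-and-rescale.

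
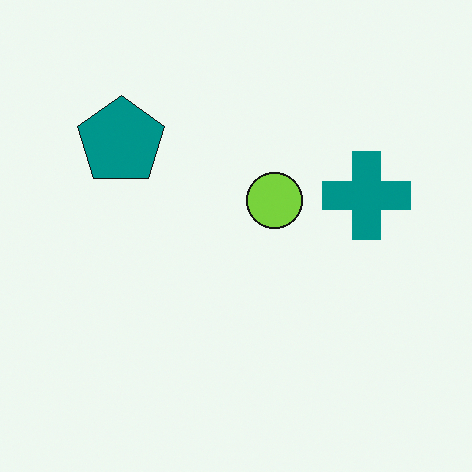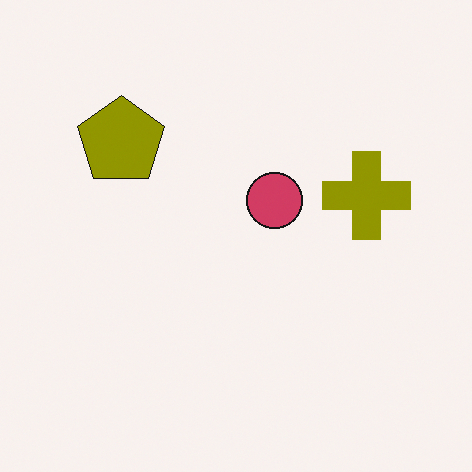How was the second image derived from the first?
The image was hue-shifted by a large amount.

Every shape's color has rotated by the same amount around the hue wheel — a uniform hue shift.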